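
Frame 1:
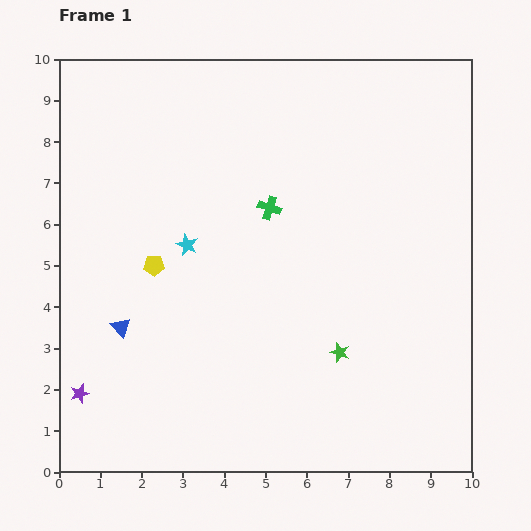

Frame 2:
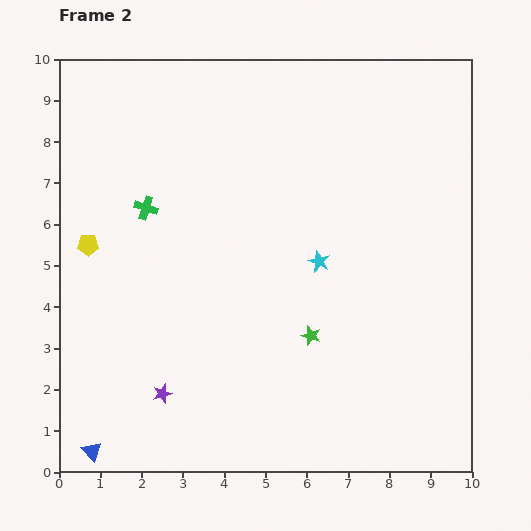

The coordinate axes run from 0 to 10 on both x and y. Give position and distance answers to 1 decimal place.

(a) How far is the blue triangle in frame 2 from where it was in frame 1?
3.1

The blue triangle moved from (1.5, 3.5) to (0.8, 0.5), a distance of √(0.7² + 3.0²) ≈ 3.1.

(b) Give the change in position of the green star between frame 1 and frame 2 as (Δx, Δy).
(-0.7, 0.4)

The green star was at (6.8, 2.9) in frame 1 and (6.1, 3.3) in frame 2.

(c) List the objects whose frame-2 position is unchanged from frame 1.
none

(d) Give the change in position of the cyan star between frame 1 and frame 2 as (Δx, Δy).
(3.2, -0.4)

The cyan star was at (3.1, 5.5) in frame 1 and (6.3, 5.1) in frame 2.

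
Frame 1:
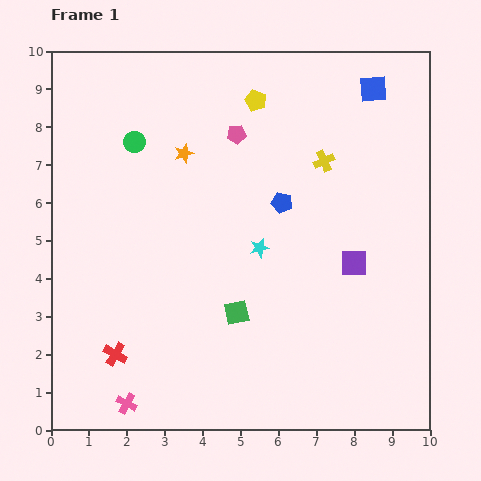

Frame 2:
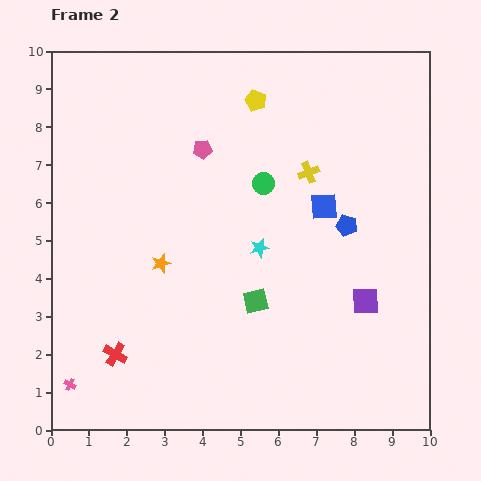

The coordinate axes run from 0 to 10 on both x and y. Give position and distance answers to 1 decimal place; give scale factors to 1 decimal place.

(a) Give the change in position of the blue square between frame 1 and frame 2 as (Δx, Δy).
(-1.3, -3.1)

The blue square was at (8.5, 9.0) in frame 1 and (7.2, 5.9) in frame 2.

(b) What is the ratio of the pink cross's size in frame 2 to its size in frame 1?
0.6×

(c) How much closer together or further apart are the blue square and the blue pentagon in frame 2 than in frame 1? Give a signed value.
-3.0

Distance in frame 1: 3.8. Distance in frame 2: 0.8.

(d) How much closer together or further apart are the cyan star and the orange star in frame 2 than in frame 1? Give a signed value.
-0.6

Distance in frame 1: 3.2. Distance in frame 2: 2.6.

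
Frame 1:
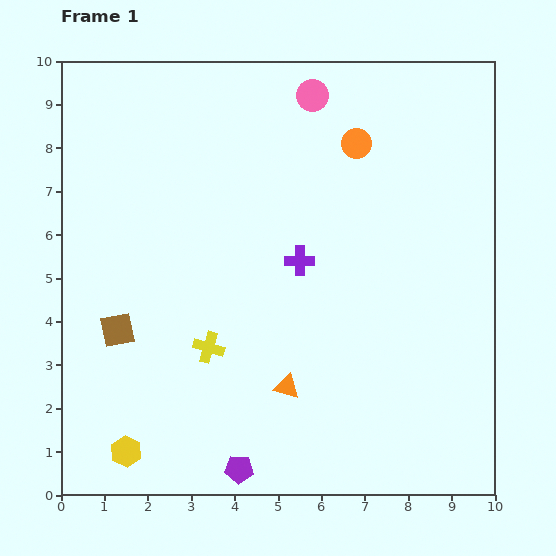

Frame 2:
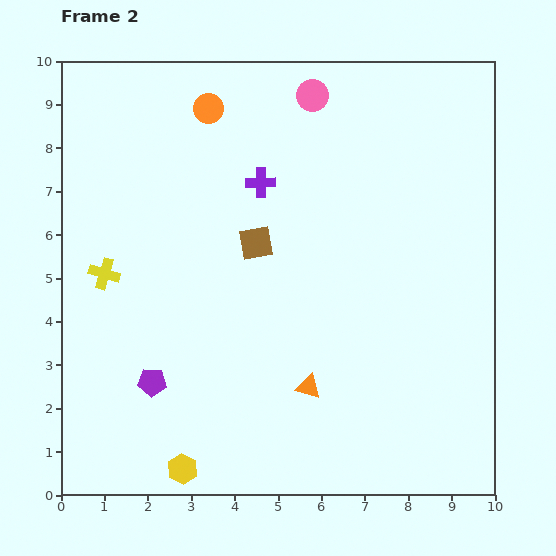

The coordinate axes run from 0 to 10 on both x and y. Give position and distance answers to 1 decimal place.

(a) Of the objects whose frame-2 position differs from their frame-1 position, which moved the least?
the orange triangle

(moved 0.5)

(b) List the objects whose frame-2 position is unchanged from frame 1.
the pink circle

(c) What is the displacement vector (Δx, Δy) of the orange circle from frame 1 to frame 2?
(-3.4, 0.8)

The orange circle was at (6.8, 8.1) in frame 1 and (3.4, 8.9) in frame 2.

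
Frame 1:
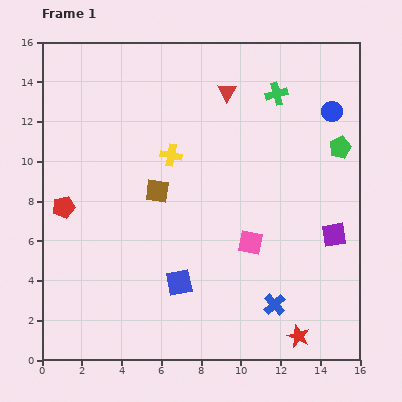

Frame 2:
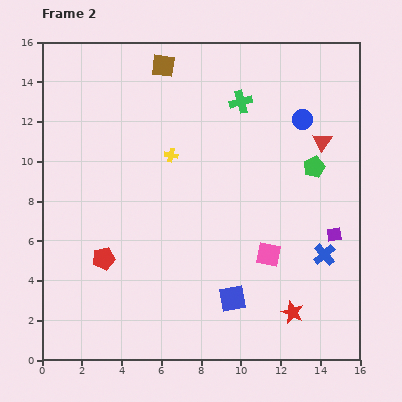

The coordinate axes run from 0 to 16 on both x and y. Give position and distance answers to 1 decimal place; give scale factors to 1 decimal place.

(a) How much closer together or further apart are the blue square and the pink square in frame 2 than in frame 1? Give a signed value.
-1.3

Distance in frame 1: 4.1. Distance in frame 2: 2.8.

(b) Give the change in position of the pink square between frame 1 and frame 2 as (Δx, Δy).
(0.9, -0.6)

The pink square was at (10.5, 5.9) in frame 1 and (11.4, 5.3) in frame 2.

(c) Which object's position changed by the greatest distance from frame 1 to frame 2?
the brown square

(moved 6.3; next 5.4)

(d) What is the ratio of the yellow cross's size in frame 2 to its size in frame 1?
0.6×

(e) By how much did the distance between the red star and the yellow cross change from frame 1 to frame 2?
-1.1

Distance in frame 1: 11.1. Distance in frame 2: 10.0.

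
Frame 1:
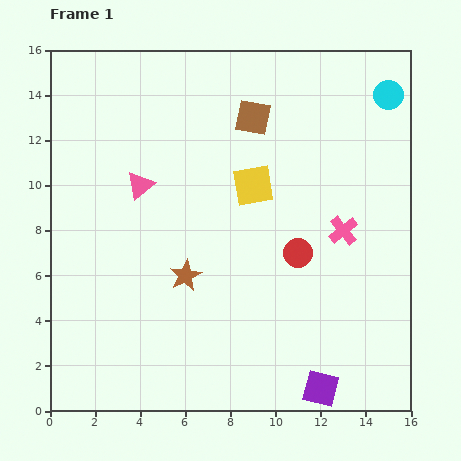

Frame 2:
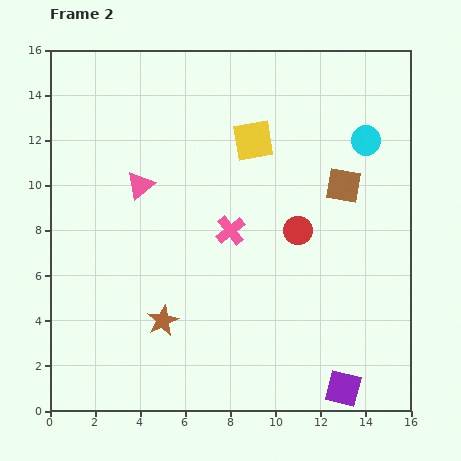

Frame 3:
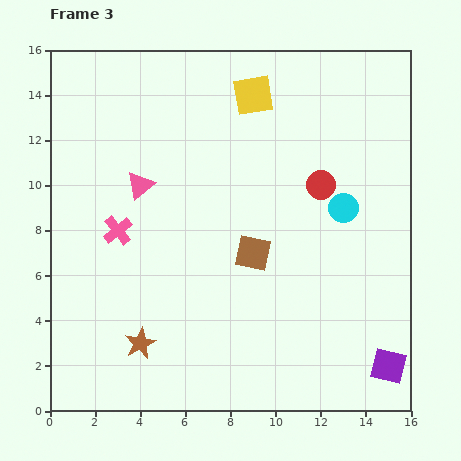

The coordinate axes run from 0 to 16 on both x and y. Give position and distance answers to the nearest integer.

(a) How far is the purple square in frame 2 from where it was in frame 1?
1

The purple square moved from (12, 1) to (13, 1), a distance of √(1² + 0²) ≈ 1.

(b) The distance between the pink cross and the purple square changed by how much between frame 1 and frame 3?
+6

Distance in frame 1: 7. Distance in frame 3: 13.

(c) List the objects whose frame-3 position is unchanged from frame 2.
the pink triangle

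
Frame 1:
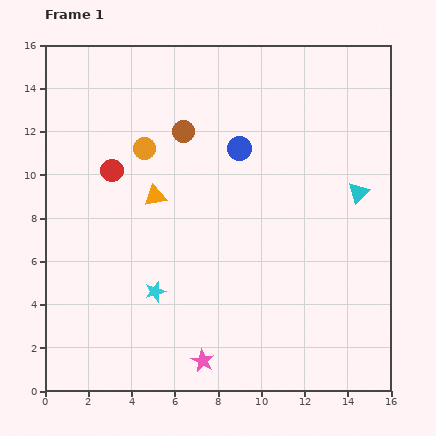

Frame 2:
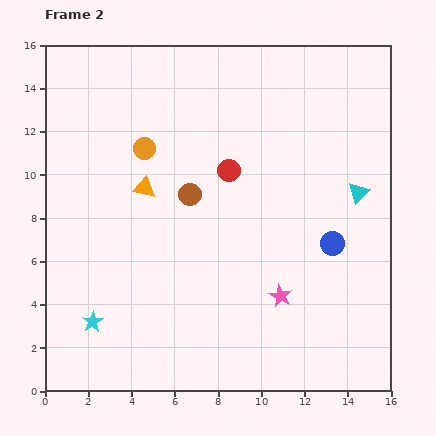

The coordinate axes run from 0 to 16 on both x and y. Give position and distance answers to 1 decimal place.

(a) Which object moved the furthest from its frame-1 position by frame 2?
the blue circle

(moved 6.2; next 5.4)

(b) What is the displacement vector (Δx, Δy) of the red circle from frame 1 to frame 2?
(5.4, 0.0)

The red circle was at (3.1, 10.2) in frame 1 and (8.5, 10.2) in frame 2.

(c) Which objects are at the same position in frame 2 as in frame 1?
the cyan triangle, the orange circle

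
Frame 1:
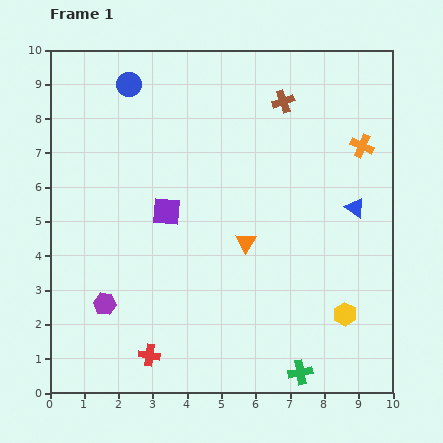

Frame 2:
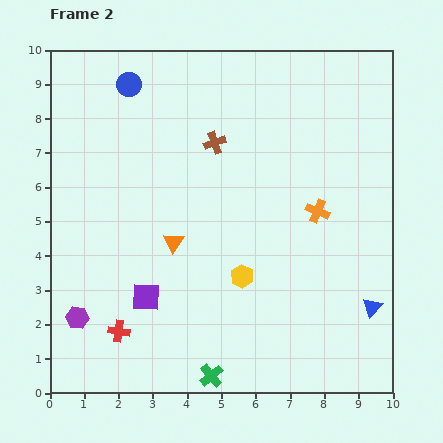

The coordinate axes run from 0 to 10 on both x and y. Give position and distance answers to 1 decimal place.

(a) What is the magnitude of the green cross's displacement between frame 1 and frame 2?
2.6

The green cross moved from (7.3, 0.6) to (4.7, 0.5), a distance of √(2.6² + 0.1²) ≈ 2.6.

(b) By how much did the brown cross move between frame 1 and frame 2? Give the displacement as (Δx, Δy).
(-2.0, -1.2)

The brown cross was at (6.8, 8.5) in frame 1 and (4.8, 7.3) in frame 2.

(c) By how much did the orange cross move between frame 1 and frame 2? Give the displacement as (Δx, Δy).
(-1.3, -1.9)

The orange cross was at (9.1, 7.2) in frame 1 and (7.8, 5.3) in frame 2.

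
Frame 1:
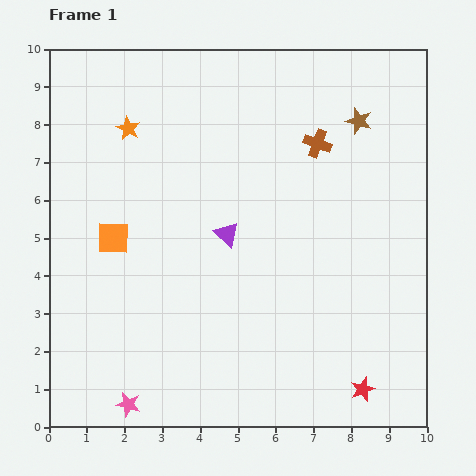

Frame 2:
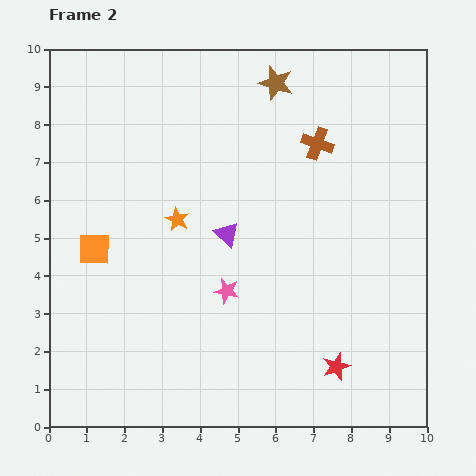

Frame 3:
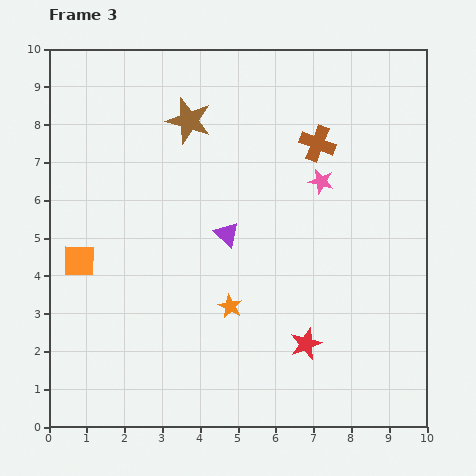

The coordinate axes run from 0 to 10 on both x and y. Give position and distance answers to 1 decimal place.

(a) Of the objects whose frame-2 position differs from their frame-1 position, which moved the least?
the orange square

(moved 0.6)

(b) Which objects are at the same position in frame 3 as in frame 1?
the brown cross, the purple triangle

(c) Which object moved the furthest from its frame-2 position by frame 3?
the pink star

(moved 3.8; next 2.7)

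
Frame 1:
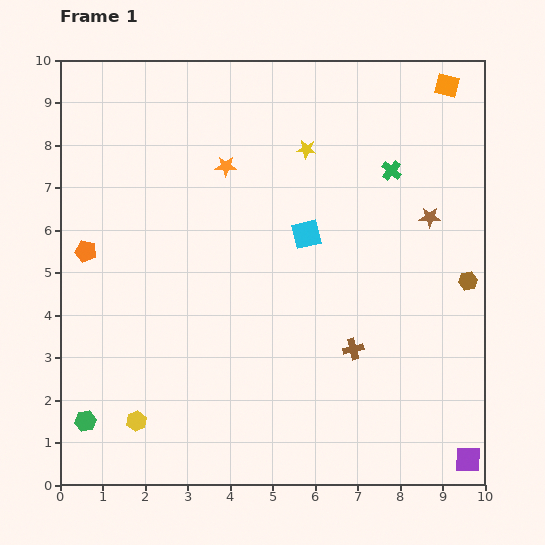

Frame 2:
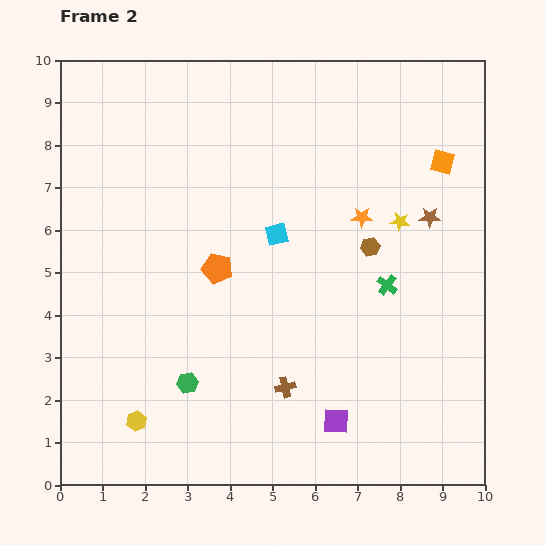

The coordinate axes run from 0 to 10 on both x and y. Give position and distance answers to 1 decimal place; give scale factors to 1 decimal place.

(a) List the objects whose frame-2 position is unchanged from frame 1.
the yellow hexagon, the brown star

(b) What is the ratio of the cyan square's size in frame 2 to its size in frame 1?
0.8×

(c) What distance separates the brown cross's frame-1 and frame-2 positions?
1.8

The brown cross moved from (6.9, 3.2) to (5.3, 2.3), a distance of √(1.6² + 0.9²) ≈ 1.8.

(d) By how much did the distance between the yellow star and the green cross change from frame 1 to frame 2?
-0.6

Distance in frame 1: 2.1. Distance in frame 2: 1.5.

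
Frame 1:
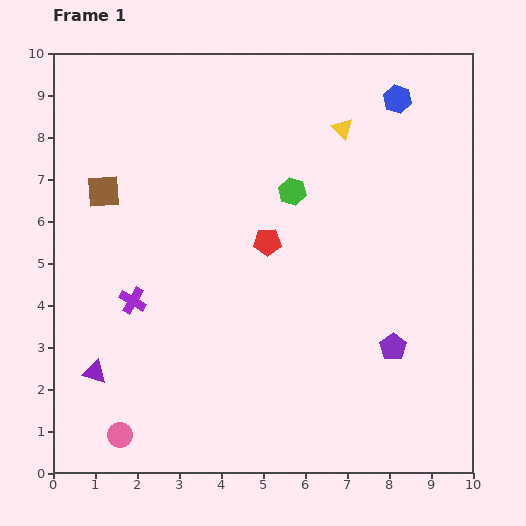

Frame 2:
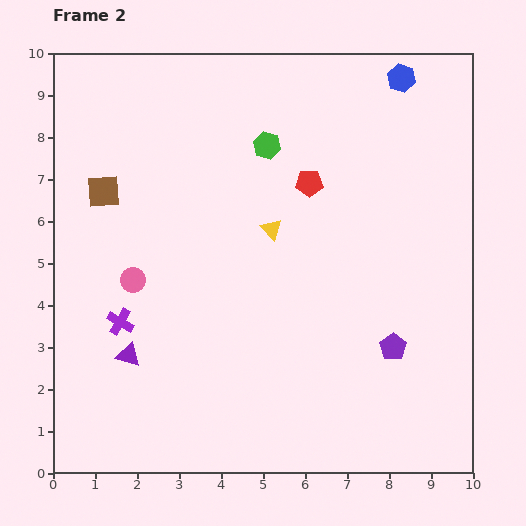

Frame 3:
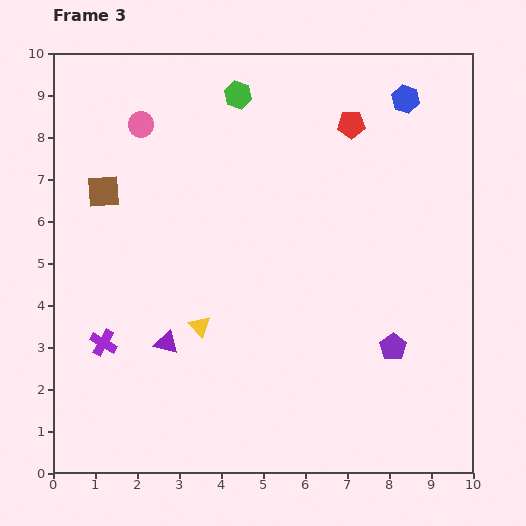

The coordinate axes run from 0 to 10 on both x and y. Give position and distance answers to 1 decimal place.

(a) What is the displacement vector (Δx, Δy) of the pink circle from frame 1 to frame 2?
(0.3, 3.7)

The pink circle was at (1.6, 0.9) in frame 1 and (1.9, 4.6) in frame 2.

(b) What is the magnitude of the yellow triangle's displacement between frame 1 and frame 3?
5.8

The yellow triangle moved from (6.9, 8.2) to (3.5, 3.5), a distance of √(3.4² + 4.7²) ≈ 5.8.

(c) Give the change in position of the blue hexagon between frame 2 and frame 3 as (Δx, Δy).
(0.1, -0.5)

The blue hexagon was at (8.3, 9.4) in frame 2 and (8.4, 8.9) in frame 3.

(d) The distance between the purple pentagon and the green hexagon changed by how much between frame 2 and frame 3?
+1.3

Distance in frame 2: 5.7. Distance in frame 3: 7.0.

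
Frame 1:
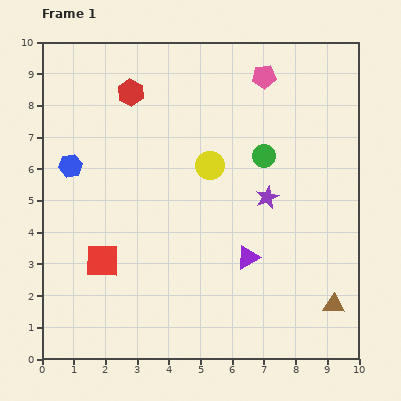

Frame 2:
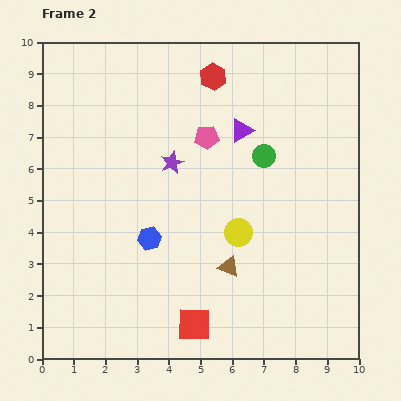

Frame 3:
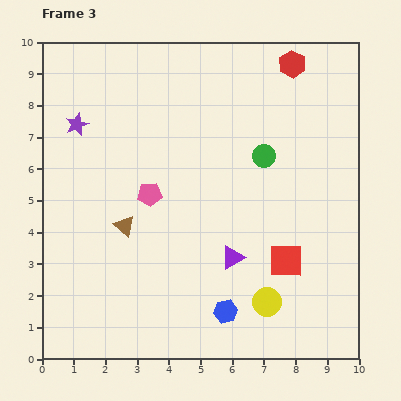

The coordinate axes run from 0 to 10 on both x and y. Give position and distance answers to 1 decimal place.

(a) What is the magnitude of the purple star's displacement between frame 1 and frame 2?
3.2

The purple star moved from (7.1, 5.1) to (4.1, 6.2), a distance of √(3.0² + 1.1²) ≈ 3.2.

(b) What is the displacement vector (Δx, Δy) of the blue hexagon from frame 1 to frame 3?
(4.9, -4.6)

The blue hexagon was at (0.9, 6.1) in frame 1 and (5.8, 1.5) in frame 3.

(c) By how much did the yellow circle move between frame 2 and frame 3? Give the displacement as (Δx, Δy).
(0.9, -2.2)

The yellow circle was at (6.2, 4.0) in frame 2 and (7.1, 1.8) in frame 3.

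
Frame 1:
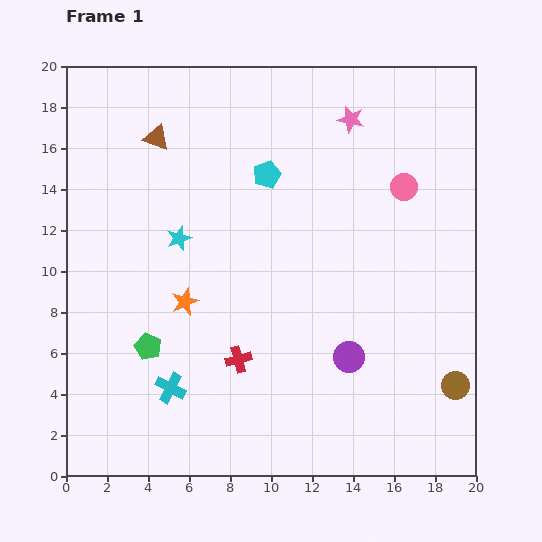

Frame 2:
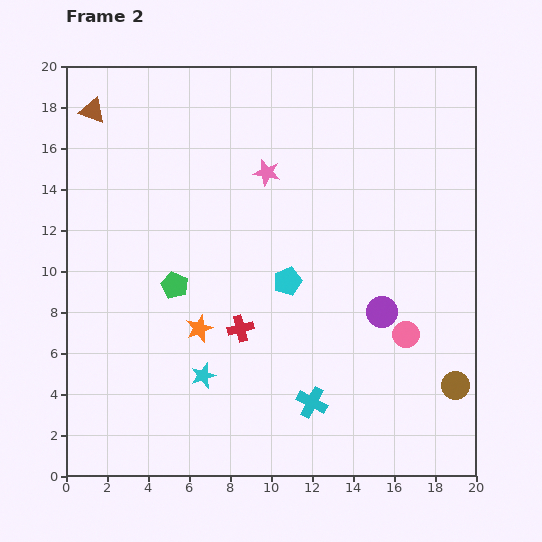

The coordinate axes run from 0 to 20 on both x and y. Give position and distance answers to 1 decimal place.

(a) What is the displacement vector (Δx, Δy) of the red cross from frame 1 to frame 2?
(0.1, 1.5)

The red cross was at (8.4, 5.7) in frame 1 and (8.5, 7.2) in frame 2.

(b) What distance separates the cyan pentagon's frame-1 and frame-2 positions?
5.3

The cyan pentagon moved from (9.8, 14.7) to (10.8, 9.5), a distance of √(1.0² + 5.2²) ≈ 5.3.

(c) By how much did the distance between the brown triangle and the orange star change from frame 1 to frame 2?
+3.7

Distance in frame 1: 8.1. Distance in frame 2: 11.8.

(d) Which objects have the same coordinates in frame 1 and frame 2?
the brown circle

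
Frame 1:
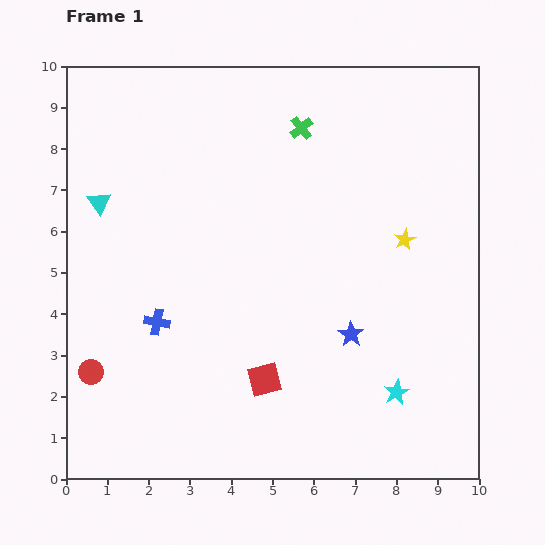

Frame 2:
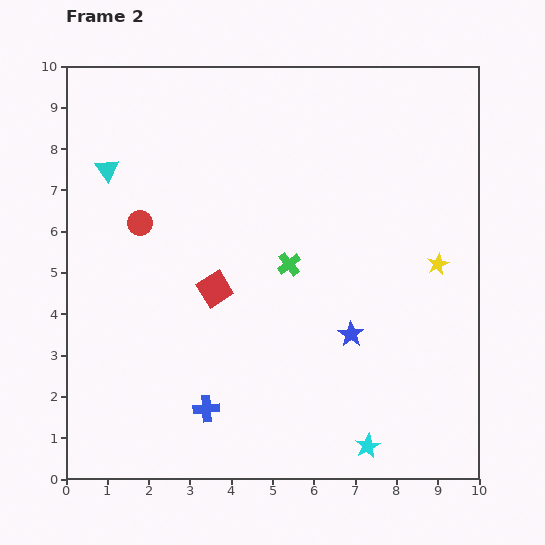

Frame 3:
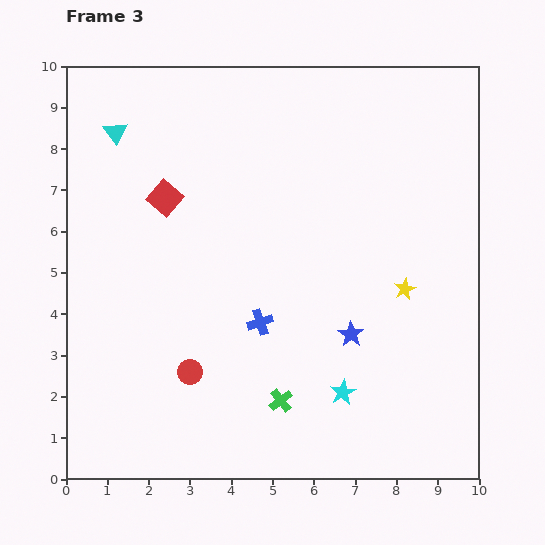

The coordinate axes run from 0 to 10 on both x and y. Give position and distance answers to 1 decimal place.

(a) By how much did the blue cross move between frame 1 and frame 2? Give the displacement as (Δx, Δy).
(1.2, -2.1)

The blue cross was at (2.2, 3.8) in frame 1 and (3.4, 1.7) in frame 2.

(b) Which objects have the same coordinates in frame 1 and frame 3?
the blue star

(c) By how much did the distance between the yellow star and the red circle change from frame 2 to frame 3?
-1.7

Distance in frame 2: 7.3. Distance in frame 3: 5.6.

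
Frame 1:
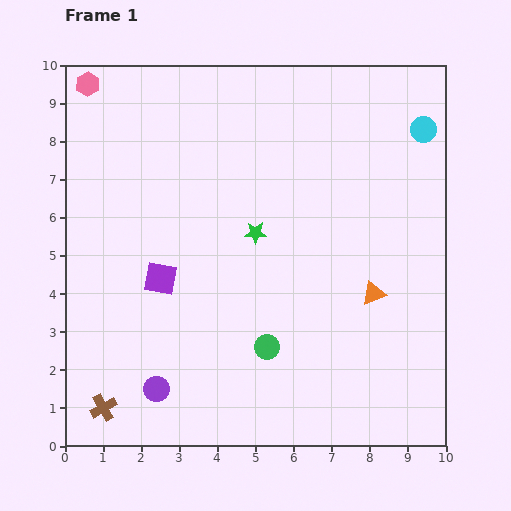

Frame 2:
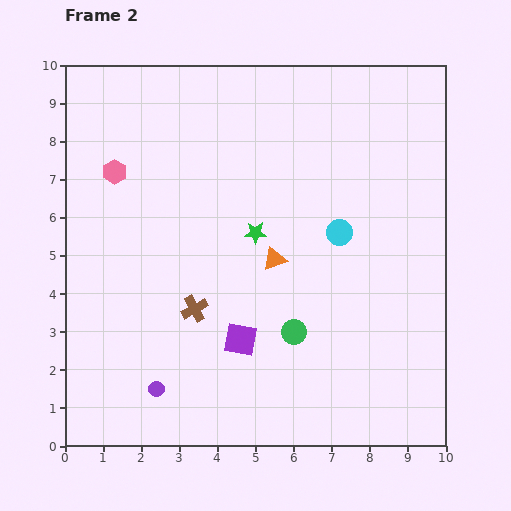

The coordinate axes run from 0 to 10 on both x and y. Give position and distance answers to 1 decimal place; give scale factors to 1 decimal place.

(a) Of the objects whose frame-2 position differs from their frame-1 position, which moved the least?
the green circle

(moved 0.8)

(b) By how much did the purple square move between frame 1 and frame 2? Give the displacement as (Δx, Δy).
(2.1, -1.6)

The purple square was at (2.5, 4.4) in frame 1 and (4.6, 2.8) in frame 2.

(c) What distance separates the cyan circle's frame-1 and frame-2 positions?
3.5

The cyan circle moved from (9.4, 8.3) to (7.2, 5.6), a distance of √(2.2² + 2.7²) ≈ 3.5.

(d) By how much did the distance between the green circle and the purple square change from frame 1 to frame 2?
-1.9

Distance in frame 1: 3.3. Distance in frame 2: 1.4.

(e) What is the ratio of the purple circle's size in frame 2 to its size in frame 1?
0.6×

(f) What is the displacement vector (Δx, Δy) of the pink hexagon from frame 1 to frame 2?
(0.7, -2.3)

The pink hexagon was at (0.6, 9.5) in frame 1 and (1.3, 7.2) in frame 2.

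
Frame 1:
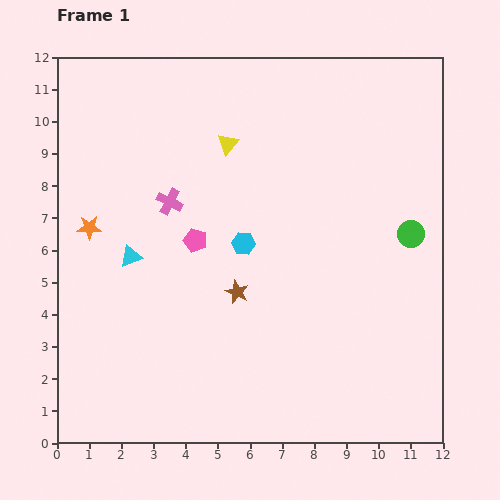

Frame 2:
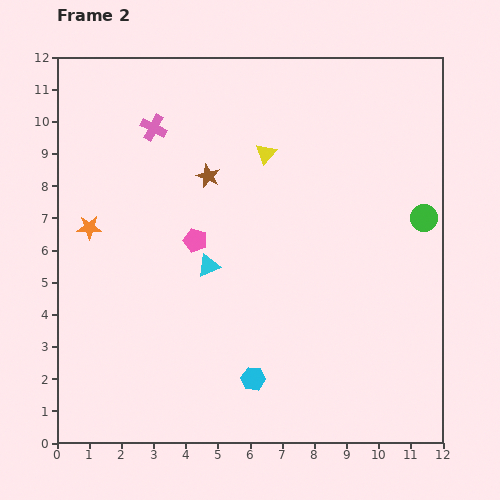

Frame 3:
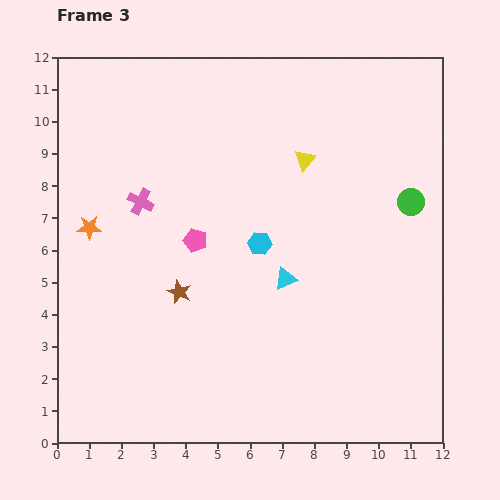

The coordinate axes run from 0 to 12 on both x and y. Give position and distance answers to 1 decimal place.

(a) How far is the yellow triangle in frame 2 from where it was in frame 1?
1.2

The yellow triangle moved from (5.3, 9.3) to (6.5, 9.0), a distance of √(1.2² + 0.3²) ≈ 1.2.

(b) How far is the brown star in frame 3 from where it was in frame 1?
1.8

The brown star moved from (5.6, 4.7) to (3.8, 4.7), a distance of √(1.8² + 0.0²) ≈ 1.8.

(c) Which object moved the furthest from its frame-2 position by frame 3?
the cyan hexagon

(moved 4.2; next 3.7)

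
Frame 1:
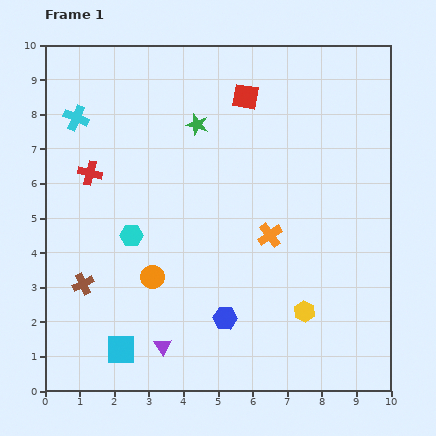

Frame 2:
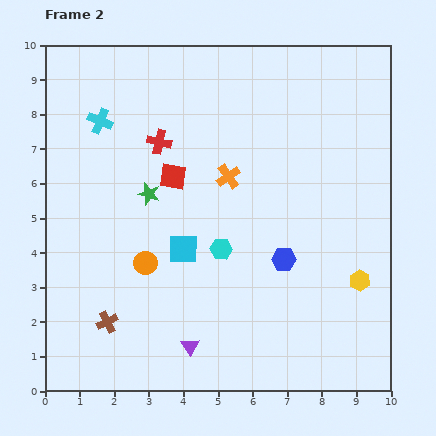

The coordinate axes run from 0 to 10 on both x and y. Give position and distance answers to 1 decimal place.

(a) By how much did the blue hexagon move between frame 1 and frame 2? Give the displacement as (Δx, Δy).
(1.7, 1.7)

The blue hexagon was at (5.2, 2.1) in frame 1 and (6.9, 3.8) in frame 2.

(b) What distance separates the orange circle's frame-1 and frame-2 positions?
0.4

The orange circle moved from (3.1, 3.3) to (2.9, 3.7), a distance of √(0.2² + 0.4²) ≈ 0.4.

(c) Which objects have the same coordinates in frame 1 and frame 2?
none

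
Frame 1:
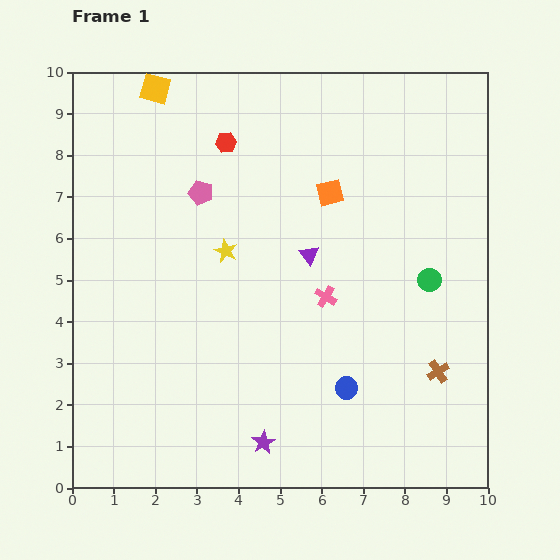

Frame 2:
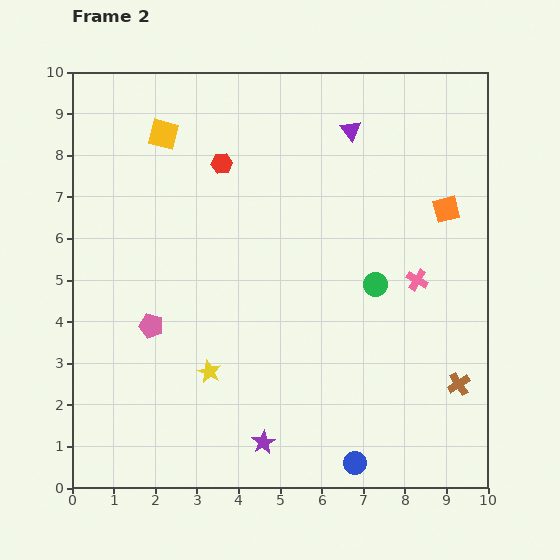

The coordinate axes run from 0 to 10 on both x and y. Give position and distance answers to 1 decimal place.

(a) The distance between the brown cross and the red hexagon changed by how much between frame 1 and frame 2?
+0.3

Distance in frame 1: 7.5. Distance in frame 2: 7.8.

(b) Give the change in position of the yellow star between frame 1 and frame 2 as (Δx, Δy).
(-0.4, -2.9)

The yellow star was at (3.7, 5.7) in frame 1 and (3.3, 2.8) in frame 2.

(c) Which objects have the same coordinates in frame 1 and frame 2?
the purple star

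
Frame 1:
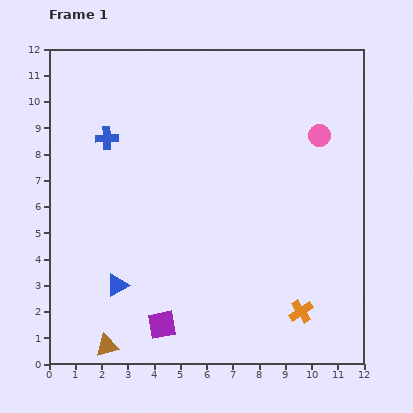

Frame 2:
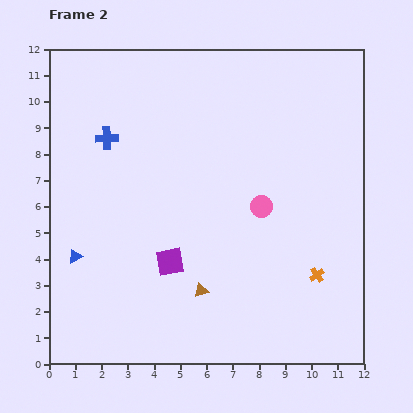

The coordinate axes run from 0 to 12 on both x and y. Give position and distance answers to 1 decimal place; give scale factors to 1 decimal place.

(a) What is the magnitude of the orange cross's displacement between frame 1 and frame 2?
1.5

The orange cross moved from (9.6, 2.0) to (10.2, 3.4), a distance of √(0.6² + 1.4²) ≈ 1.5.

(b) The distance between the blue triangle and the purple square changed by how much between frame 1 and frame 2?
+1.3

Distance in frame 1: 2.3. Distance in frame 2: 3.6.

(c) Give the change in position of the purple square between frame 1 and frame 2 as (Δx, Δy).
(0.3, 2.4)

The purple square was at (4.3, 1.5) in frame 1 and (4.6, 3.9) in frame 2.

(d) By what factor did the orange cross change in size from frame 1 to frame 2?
0.6×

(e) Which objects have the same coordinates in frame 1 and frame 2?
the blue cross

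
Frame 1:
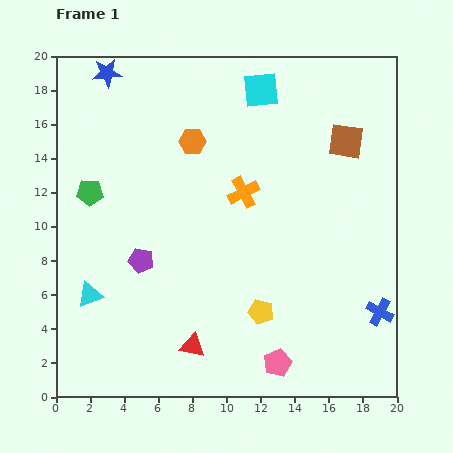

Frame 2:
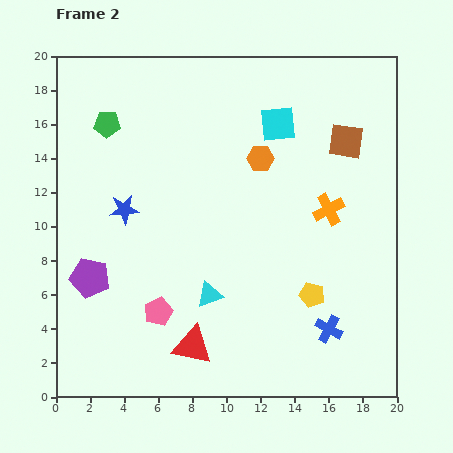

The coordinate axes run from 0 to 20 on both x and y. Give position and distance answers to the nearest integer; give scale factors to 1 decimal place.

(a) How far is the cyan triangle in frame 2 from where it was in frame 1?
7

The cyan triangle moved from (2, 6) to (9, 6), a distance of √(7² + 0²) ≈ 7.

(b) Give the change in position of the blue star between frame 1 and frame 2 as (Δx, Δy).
(1, -8)

The blue star was at (3, 19) in frame 1 and (4, 11) in frame 2.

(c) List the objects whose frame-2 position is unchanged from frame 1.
the red triangle, the brown square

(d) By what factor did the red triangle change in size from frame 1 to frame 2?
1.6×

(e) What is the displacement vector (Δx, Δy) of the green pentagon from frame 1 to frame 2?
(1, 4)

The green pentagon was at (2, 12) in frame 1 and (3, 16) in frame 2.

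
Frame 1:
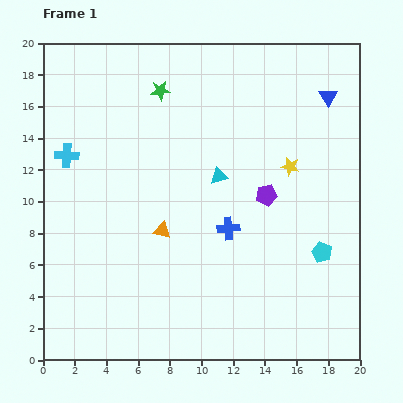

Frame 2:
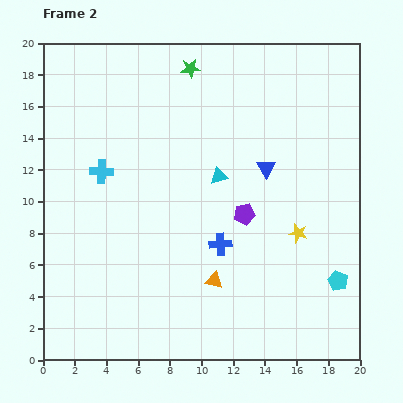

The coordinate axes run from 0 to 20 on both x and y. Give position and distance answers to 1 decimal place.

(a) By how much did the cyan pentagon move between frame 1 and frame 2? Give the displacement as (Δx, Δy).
(1.0, -1.8)

The cyan pentagon was at (17.6, 6.8) in frame 1 and (18.6, 5.0) in frame 2.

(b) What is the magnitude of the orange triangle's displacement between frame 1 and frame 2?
4.6

The orange triangle moved from (7.5, 8.2) to (10.8, 5.0), a distance of √(3.3² + 3.2²) ≈ 4.6.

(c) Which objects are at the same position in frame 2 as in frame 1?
the cyan triangle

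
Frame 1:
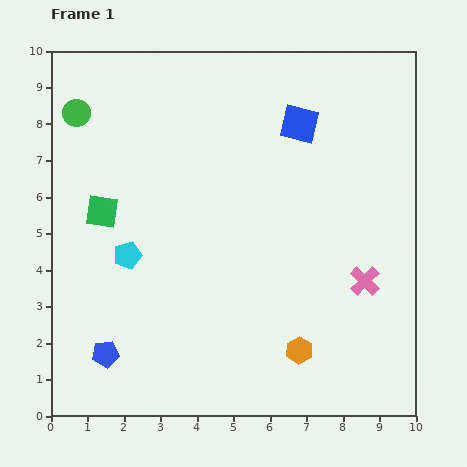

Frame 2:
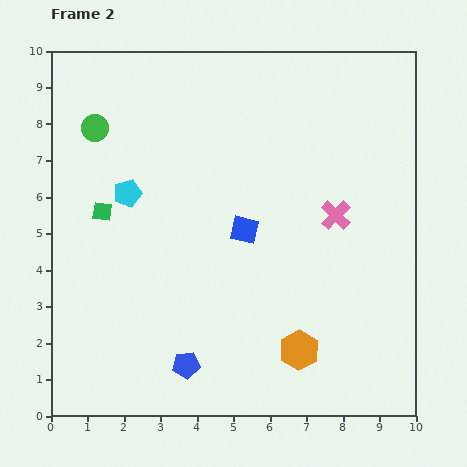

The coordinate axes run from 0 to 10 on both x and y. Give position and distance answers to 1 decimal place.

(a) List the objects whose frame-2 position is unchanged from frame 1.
the green square, the orange hexagon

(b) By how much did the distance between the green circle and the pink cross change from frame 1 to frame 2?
-2.1

Distance in frame 1: 9.1. Distance in frame 2: 7.0.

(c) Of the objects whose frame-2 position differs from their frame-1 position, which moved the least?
the green circle

(moved 0.6)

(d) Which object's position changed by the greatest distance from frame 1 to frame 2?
the blue square

(moved 3.3; next 2.2)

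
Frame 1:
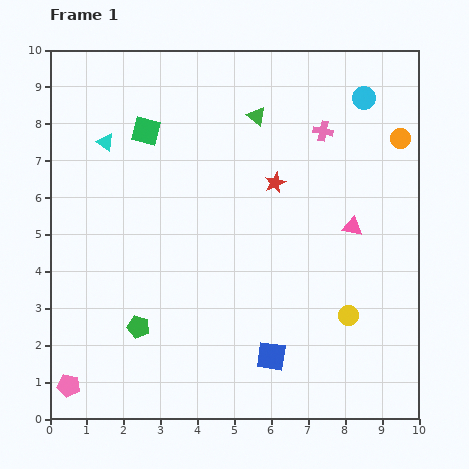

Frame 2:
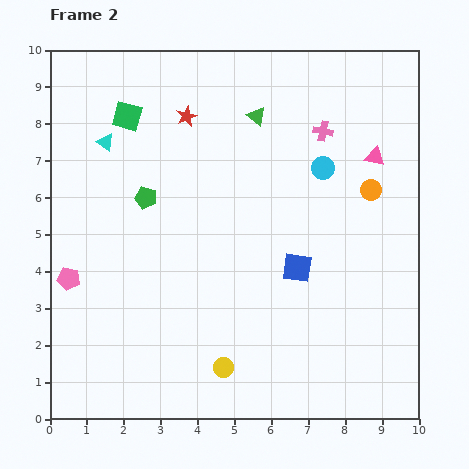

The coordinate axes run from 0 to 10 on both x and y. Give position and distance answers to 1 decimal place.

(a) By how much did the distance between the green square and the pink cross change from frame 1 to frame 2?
+0.5

Distance in frame 1: 4.8. Distance in frame 2: 5.3.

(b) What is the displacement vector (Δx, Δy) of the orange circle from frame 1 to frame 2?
(-0.8, -1.4)

The orange circle was at (9.5, 7.6) in frame 1 and (8.7, 6.2) in frame 2.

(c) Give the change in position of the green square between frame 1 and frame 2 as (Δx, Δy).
(-0.5, 0.4)

The green square was at (2.6, 7.8) in frame 1 and (2.1, 8.2) in frame 2.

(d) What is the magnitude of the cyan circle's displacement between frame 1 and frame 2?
2.2

The cyan circle moved from (8.5, 8.7) to (7.4, 6.8), a distance of √(1.1² + 1.9²) ≈ 2.2.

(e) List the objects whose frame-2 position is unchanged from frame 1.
the pink cross, the cyan triangle, the green triangle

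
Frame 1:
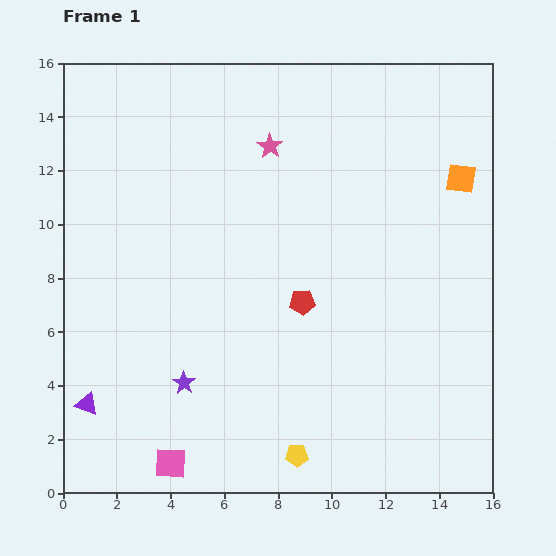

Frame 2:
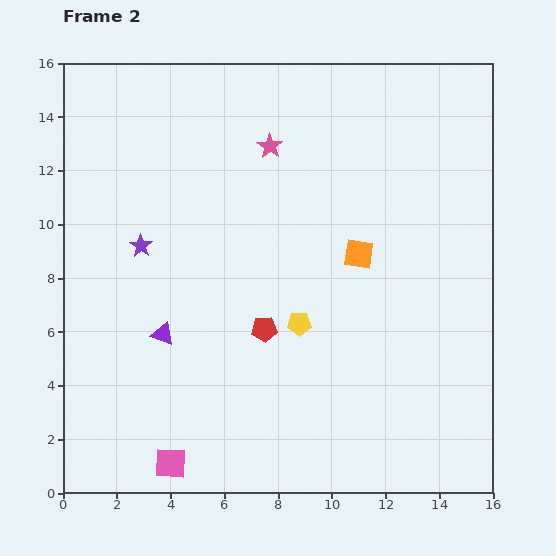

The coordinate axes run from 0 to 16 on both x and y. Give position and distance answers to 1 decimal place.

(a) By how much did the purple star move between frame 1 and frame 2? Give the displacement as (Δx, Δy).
(-1.6, 5.1)

The purple star was at (4.5, 4.1) in frame 1 and (2.9, 9.2) in frame 2.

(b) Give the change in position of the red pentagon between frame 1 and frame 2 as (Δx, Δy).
(-1.4, -1.0)

The red pentagon was at (8.9, 7.1) in frame 1 and (7.5, 6.1) in frame 2.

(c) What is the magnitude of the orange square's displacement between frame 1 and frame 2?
4.7

The orange square moved from (14.8, 11.7) to (11.0, 8.9), a distance of √(3.8² + 2.8²) ≈ 4.7.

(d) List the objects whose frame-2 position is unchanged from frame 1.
the pink square, the pink star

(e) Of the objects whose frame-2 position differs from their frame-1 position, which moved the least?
the red pentagon

(moved 1.7)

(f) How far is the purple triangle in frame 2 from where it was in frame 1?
3.8

The purple triangle moved from (0.9, 3.3) to (3.7, 5.9), a distance of √(2.8² + 2.6²) ≈ 3.8.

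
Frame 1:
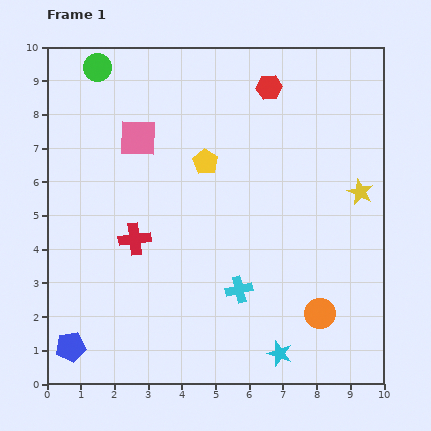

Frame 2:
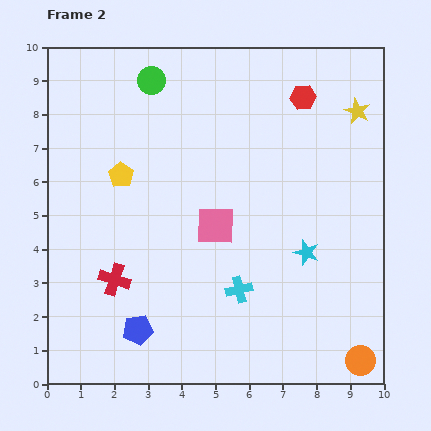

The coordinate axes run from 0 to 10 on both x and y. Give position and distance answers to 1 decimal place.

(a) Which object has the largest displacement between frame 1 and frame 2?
the pink square

(moved 3.5; next 3.1)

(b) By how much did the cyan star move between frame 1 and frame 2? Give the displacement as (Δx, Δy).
(0.8, 3.0)

The cyan star was at (6.9, 0.9) in frame 1 and (7.7, 3.9) in frame 2.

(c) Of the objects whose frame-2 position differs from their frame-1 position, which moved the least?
the red hexagon

(moved 1.0)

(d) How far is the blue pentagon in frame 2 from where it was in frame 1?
2.1

The blue pentagon moved from (0.7, 1.1) to (2.7, 1.6), a distance of √(2.0² + 0.5²) ≈ 2.1.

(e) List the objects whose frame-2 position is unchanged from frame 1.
the cyan cross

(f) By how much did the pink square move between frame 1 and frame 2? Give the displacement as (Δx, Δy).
(2.3, -2.6)

The pink square was at (2.7, 7.3) in frame 1 and (5.0, 4.7) in frame 2.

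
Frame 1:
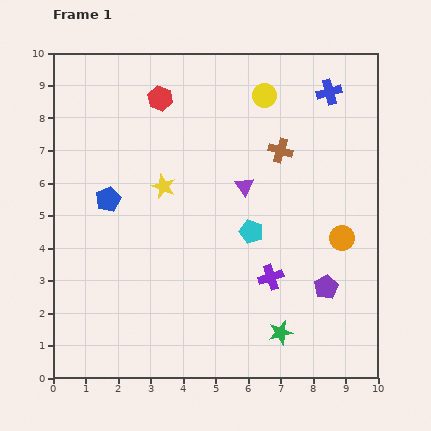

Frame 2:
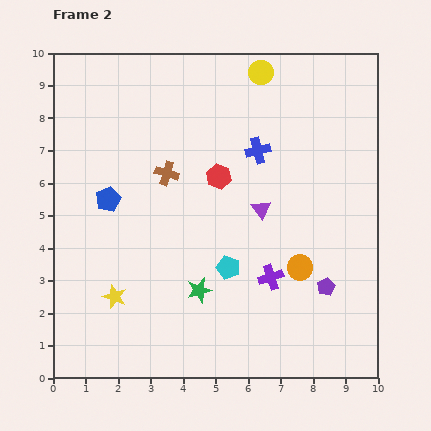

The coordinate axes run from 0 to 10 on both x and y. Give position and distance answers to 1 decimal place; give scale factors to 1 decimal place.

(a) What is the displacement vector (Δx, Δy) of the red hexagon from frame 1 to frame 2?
(1.8, -2.4)

The red hexagon was at (3.3, 8.6) in frame 1 and (5.1, 6.2) in frame 2.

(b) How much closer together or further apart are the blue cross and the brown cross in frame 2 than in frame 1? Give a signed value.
+0.6

Distance in frame 1: 2.3. Distance in frame 2: 2.9.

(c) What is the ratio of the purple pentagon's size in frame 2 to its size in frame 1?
0.8×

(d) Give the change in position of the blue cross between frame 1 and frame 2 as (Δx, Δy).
(-2.2, -1.8)

The blue cross was at (8.5, 8.8) in frame 1 and (6.3, 7.0) in frame 2.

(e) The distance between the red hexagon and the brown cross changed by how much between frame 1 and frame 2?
-2.4

Distance in frame 1: 4.0. Distance in frame 2: 1.6.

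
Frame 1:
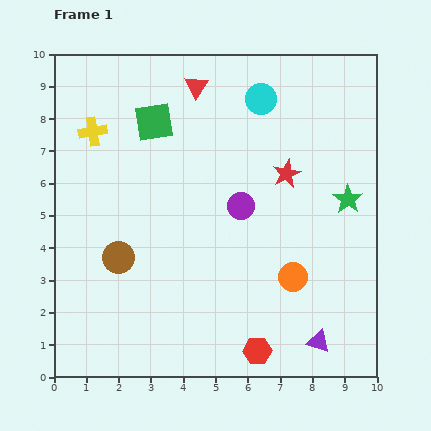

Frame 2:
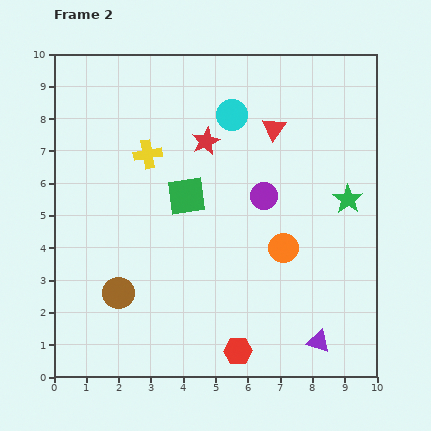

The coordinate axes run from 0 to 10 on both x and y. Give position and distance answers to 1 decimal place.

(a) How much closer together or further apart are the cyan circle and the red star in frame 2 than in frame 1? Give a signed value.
-1.3

Distance in frame 1: 2.4. Distance in frame 2: 1.1.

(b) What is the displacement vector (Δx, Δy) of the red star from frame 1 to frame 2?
(-2.5, 1.0)

The red star was at (7.2, 6.3) in frame 1 and (4.7, 7.3) in frame 2.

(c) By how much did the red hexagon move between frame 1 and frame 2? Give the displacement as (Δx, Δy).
(-0.6, 0.0)

The red hexagon was at (6.3, 0.8) in frame 1 and (5.7, 0.8) in frame 2.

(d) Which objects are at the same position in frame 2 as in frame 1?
the purple triangle, the green star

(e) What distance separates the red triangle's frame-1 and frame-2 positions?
2.7

The red triangle moved from (4.4, 9.0) to (6.8, 7.7), a distance of √(2.4² + 1.3²) ≈ 2.7.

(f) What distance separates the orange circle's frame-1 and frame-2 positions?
0.9

The orange circle moved from (7.4, 3.1) to (7.1, 4.0), a distance of √(0.3² + 0.9²) ≈ 0.9.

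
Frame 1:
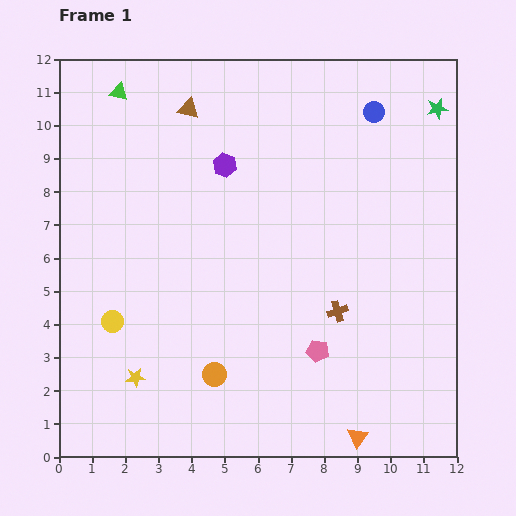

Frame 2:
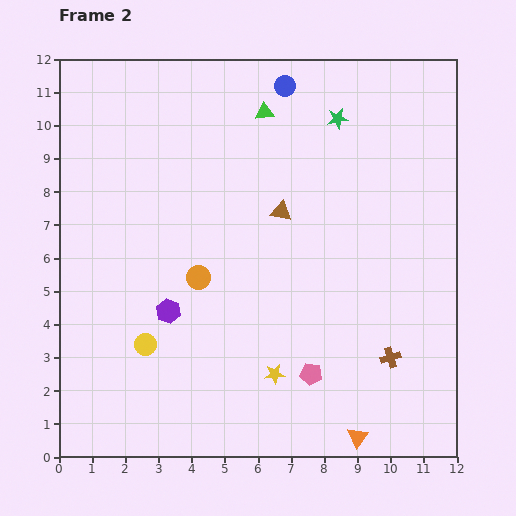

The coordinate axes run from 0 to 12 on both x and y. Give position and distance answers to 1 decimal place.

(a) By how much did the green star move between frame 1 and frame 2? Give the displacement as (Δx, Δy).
(-3.0, -0.3)

The green star was at (11.4, 10.5) in frame 1 and (8.4, 10.2) in frame 2.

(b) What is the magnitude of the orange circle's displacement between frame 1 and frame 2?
2.9

The orange circle moved from (4.7, 2.5) to (4.2, 5.4), a distance of √(0.5² + 2.9²) ≈ 2.9.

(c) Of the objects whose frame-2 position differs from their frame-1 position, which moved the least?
the pink pentagon

(moved 0.7)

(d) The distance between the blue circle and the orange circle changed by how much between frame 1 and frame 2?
-2.8

Distance in frame 1: 9.2. Distance in frame 2: 6.4.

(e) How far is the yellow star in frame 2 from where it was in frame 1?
4.2

The yellow star moved from (2.3, 2.4) to (6.5, 2.5), a distance of √(4.2² + 0.1²) ≈ 4.2.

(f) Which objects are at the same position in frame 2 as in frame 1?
the orange triangle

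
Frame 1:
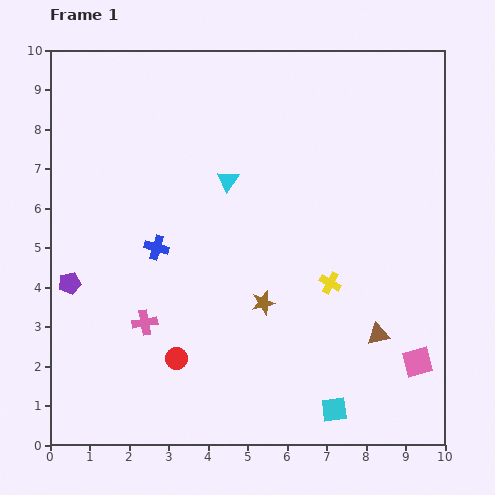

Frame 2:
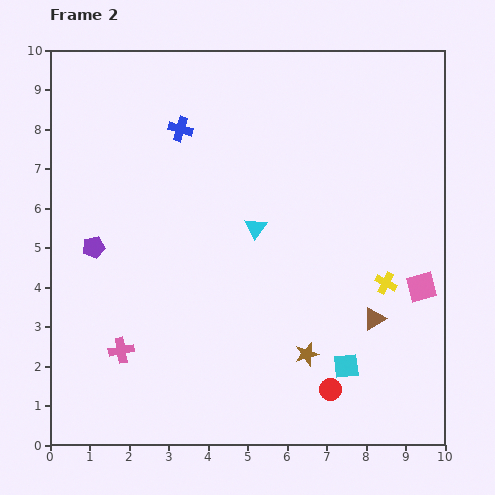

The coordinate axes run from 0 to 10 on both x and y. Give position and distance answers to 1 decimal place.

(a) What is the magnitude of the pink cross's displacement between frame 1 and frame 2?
0.9

The pink cross moved from (2.4, 3.1) to (1.8, 2.4), a distance of √(0.6² + 0.7²) ≈ 0.9.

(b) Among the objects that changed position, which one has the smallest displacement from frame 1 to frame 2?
the brown triangle

(moved 0.4)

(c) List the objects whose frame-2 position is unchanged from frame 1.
none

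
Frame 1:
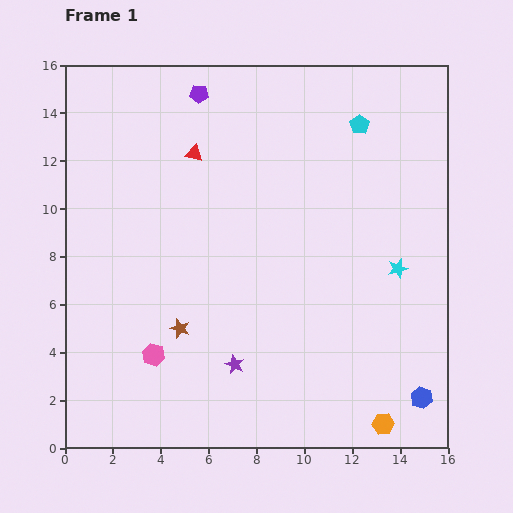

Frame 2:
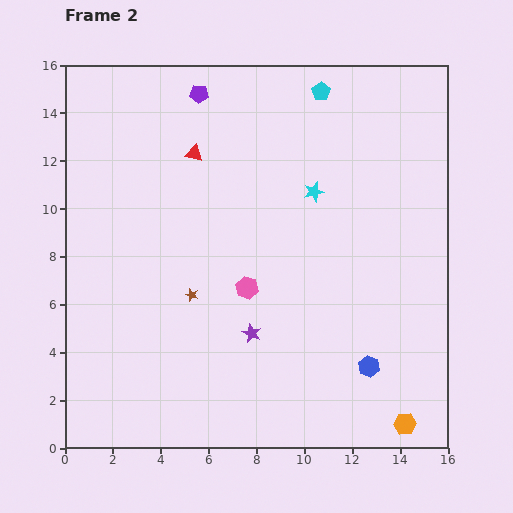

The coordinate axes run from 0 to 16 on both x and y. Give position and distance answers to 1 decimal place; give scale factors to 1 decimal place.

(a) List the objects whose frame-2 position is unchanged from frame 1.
the red triangle, the purple pentagon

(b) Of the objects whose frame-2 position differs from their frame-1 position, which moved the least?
the orange hexagon

(moved 0.9)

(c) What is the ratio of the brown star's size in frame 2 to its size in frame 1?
0.7×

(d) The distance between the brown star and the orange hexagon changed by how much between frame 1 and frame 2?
+1.0

Distance in frame 1: 9.4. Distance in frame 2: 10.4.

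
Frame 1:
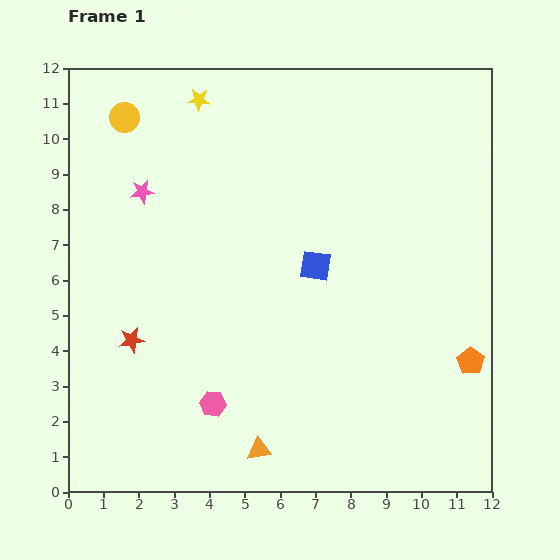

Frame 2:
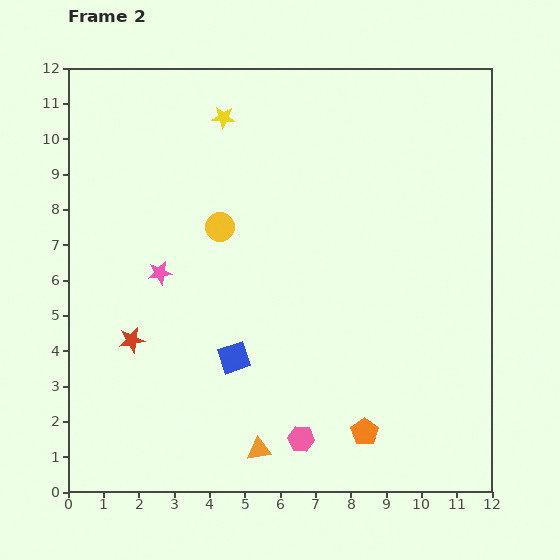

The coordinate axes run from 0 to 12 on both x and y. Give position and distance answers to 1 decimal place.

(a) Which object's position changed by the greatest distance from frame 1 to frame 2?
the yellow circle

(moved 4.1; next 3.6)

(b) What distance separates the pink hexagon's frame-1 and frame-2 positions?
2.7

The pink hexagon moved from (4.1, 2.5) to (6.6, 1.5), a distance of √(2.5² + 1.0²) ≈ 2.7.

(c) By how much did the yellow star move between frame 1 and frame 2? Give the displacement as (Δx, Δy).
(0.7, -0.5)

The yellow star was at (3.7, 11.1) in frame 1 and (4.4, 10.6) in frame 2.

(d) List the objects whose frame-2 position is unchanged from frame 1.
the red star, the orange triangle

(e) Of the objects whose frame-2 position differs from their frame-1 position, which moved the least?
the yellow star

(moved 0.9)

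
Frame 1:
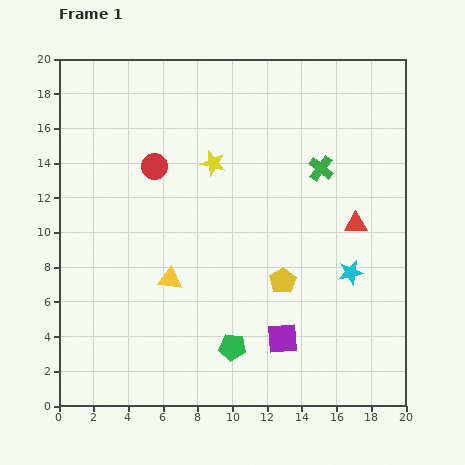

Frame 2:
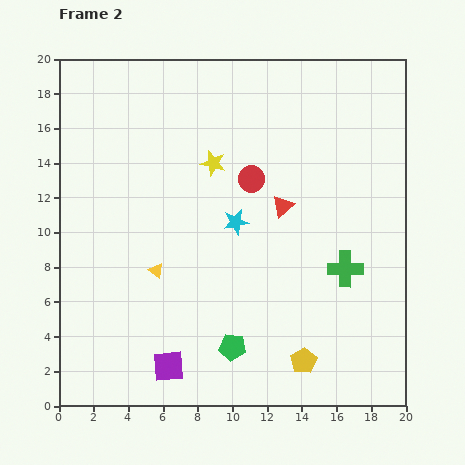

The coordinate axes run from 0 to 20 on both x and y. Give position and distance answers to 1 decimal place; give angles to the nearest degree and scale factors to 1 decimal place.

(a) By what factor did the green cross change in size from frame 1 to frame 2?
1.4×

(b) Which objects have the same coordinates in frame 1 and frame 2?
the yellow star, the green pentagon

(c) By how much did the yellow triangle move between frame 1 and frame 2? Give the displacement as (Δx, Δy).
(-0.8, 0.5)

The yellow triangle was at (6.4, 7.3) in frame 1 and (5.6, 7.8) in frame 2.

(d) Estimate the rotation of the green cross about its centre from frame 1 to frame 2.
37° counter-clockwise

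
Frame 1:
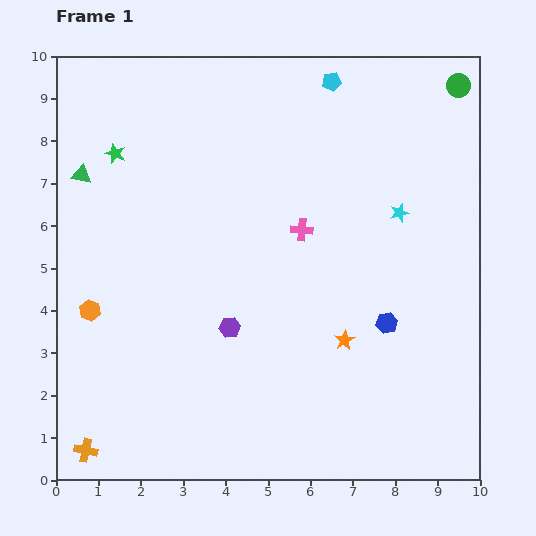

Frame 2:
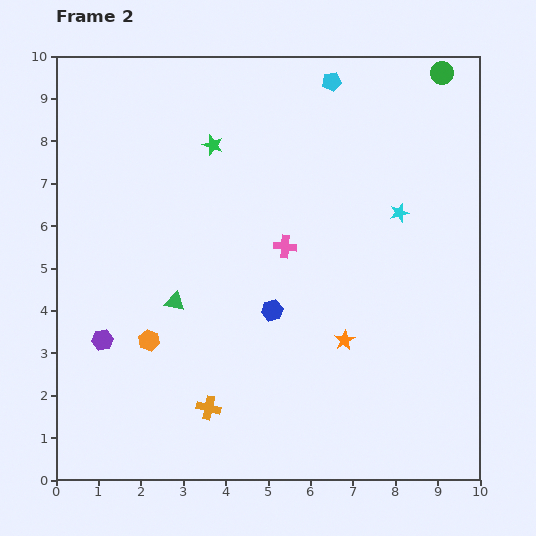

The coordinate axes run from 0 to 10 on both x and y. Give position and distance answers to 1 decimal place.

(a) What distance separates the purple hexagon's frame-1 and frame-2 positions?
3.0

The purple hexagon moved from (4.1, 3.6) to (1.1, 3.3), a distance of √(3.0² + 0.3²) ≈ 3.0.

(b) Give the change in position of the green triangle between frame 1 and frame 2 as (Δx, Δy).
(2.2, -3.0)

The green triangle was at (0.6, 7.2) in frame 1 and (2.8, 4.2) in frame 2.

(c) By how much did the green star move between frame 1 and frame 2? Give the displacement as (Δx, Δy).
(2.3, 0.2)

The green star was at (1.4, 7.7) in frame 1 and (3.7, 7.9) in frame 2.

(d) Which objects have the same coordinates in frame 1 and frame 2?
the cyan star, the cyan pentagon, the orange star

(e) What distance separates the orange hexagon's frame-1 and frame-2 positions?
1.6

The orange hexagon moved from (0.8, 4.0) to (2.2, 3.3), a distance of √(1.4² + 0.7²) ≈ 1.6.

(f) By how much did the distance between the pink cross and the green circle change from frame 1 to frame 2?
+0.5

Distance in frame 1: 5.0. Distance in frame 2: 5.5.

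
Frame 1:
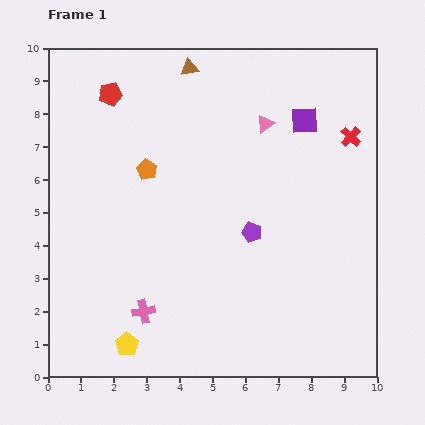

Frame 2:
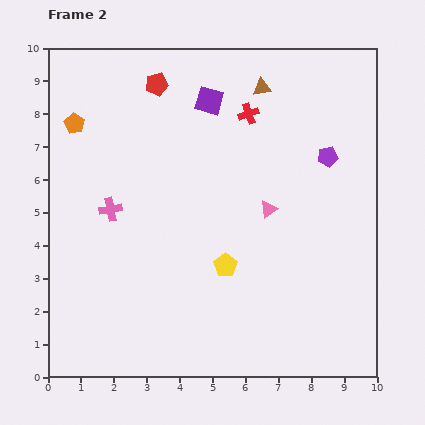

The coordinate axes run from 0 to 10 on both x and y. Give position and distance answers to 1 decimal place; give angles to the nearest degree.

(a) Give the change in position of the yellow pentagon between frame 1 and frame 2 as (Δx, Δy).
(3.0, 2.4)

The yellow pentagon was at (2.4, 1.0) in frame 1 and (5.4, 3.4) in frame 2.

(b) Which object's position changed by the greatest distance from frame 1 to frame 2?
the yellow pentagon

(moved 3.8; next 3.3)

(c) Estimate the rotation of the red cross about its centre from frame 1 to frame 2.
27° clockwise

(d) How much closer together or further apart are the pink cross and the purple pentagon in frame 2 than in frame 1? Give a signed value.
+2.7

Distance in frame 1: 4.1. Distance in frame 2: 6.8.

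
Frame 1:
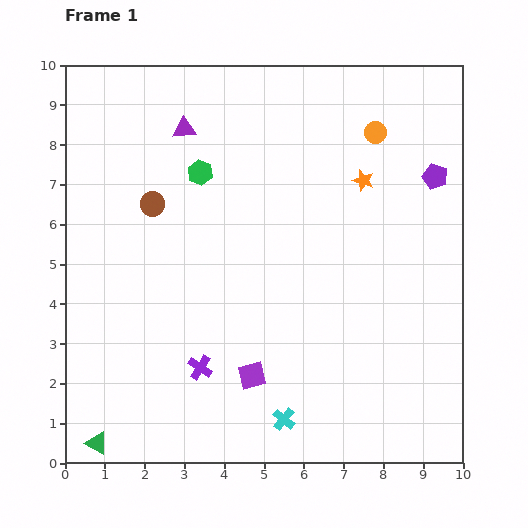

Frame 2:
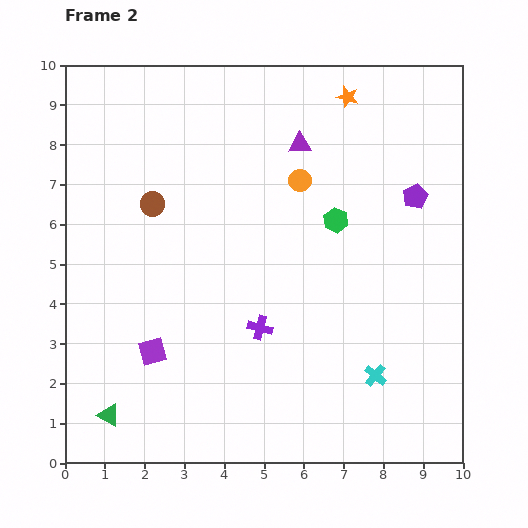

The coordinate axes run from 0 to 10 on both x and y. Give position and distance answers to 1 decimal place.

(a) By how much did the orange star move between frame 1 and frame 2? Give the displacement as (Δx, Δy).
(-0.4, 2.1)

The orange star was at (7.5, 7.1) in frame 1 and (7.1, 9.2) in frame 2.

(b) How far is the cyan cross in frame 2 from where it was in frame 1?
2.5

The cyan cross moved from (5.5, 1.1) to (7.8, 2.2), a distance of √(2.3² + 1.1²) ≈ 2.5.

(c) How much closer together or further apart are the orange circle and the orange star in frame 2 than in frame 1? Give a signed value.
+1.2

Distance in frame 1: 1.2. Distance in frame 2: 2.4.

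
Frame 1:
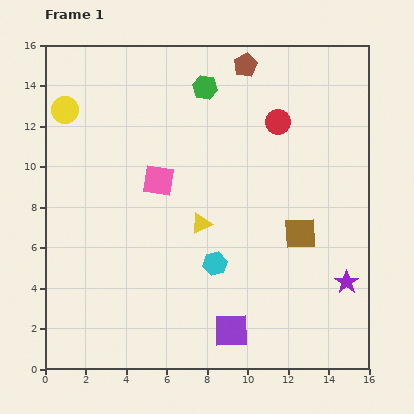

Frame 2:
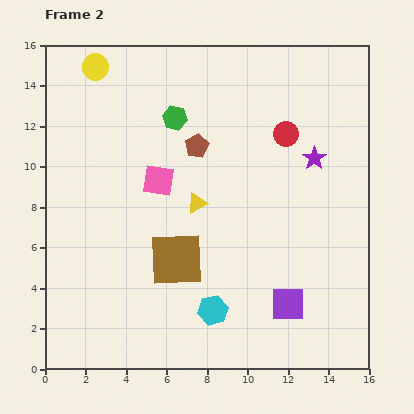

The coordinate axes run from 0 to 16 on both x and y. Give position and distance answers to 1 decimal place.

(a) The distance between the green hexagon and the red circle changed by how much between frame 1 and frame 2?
+1.6

Distance in frame 1: 4.0. Distance in frame 2: 5.6.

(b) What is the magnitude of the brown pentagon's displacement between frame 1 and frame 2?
4.7

The brown pentagon moved from (9.9, 15.0) to (7.5, 11.0), a distance of √(2.4² + 4.0²) ≈ 4.7.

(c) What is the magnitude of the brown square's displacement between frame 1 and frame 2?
6.2

The brown square moved from (12.6, 6.7) to (6.5, 5.4), a distance of √(6.1² + 1.3²) ≈ 6.2.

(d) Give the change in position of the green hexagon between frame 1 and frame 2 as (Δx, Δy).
(-1.5, -1.5)

The green hexagon was at (7.9, 13.9) in frame 1 and (6.4, 12.4) in frame 2.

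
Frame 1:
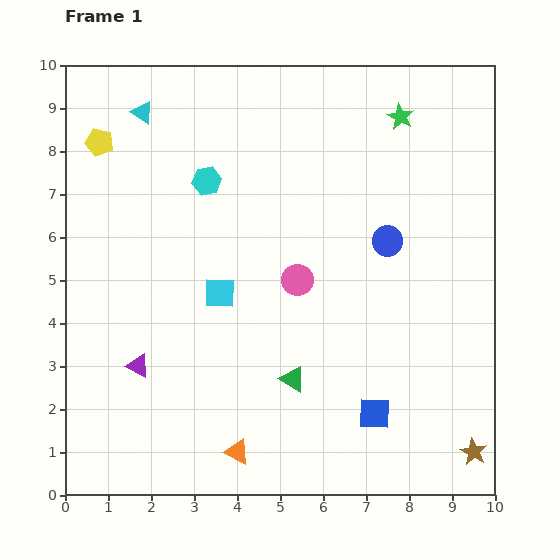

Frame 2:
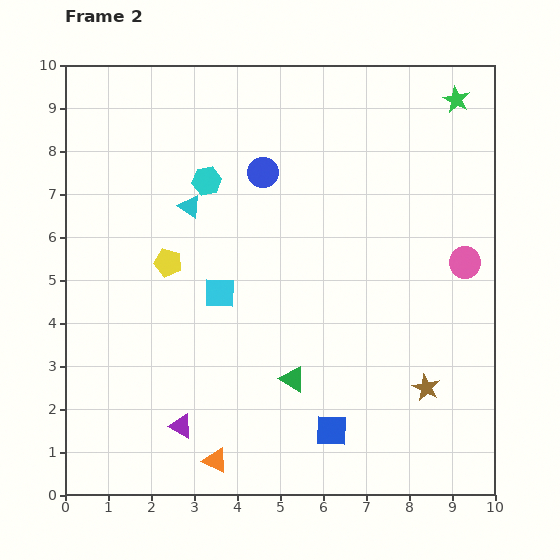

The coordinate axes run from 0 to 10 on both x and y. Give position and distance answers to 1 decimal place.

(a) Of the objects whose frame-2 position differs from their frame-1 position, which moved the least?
the orange triangle

(moved 0.5)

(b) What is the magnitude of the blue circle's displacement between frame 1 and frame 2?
3.3

The blue circle moved from (7.5, 5.9) to (4.6, 7.5), a distance of √(2.9² + 1.6²) ≈ 3.3.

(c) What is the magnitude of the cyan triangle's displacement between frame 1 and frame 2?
2.5

The cyan triangle moved from (1.8, 8.9) to (2.9, 6.7), a distance of √(1.1² + 2.2²) ≈ 2.5.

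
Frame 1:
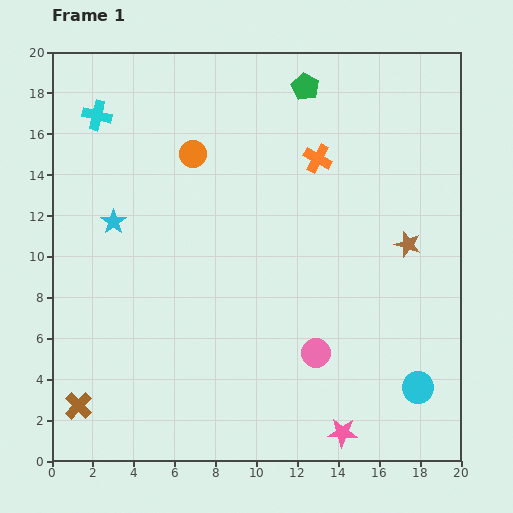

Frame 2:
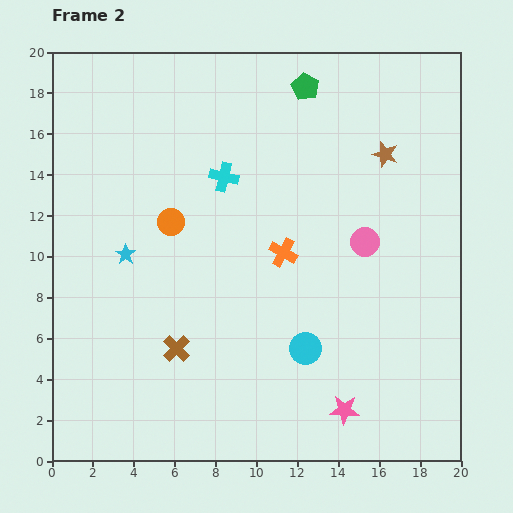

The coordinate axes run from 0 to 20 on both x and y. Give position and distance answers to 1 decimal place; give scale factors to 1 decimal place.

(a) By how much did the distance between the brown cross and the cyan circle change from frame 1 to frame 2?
-10.3

Distance in frame 1: 16.6. Distance in frame 2: 6.3.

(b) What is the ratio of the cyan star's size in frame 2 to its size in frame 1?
0.8×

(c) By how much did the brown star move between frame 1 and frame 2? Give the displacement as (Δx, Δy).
(-1.1, 4.4)

The brown star was at (17.4, 10.6) in frame 1 and (16.3, 15.0) in frame 2.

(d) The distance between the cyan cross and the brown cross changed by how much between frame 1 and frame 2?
-5.5

Distance in frame 1: 14.2. Distance in frame 2: 8.7.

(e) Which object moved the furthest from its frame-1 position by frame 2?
the cyan cross

(moved 6.9; next 5.9)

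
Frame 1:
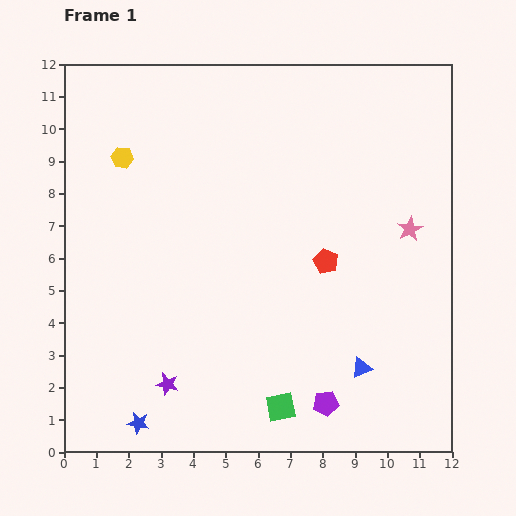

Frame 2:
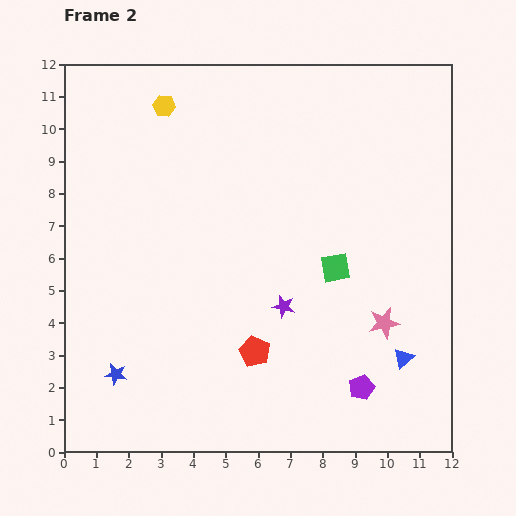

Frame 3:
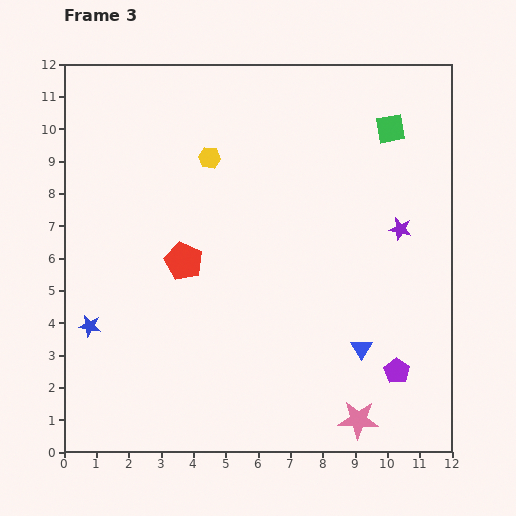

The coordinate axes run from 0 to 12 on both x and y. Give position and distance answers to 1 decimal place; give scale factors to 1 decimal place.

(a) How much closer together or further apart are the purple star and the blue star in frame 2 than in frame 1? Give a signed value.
+4.1

Distance in frame 1: 1.5. Distance in frame 2: 5.6.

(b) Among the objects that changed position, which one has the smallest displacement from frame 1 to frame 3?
the blue triangle

(moved 0.6)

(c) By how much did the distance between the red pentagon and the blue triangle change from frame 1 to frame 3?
+2.6

Distance in frame 1: 3.5. Distance in frame 3: 6.1.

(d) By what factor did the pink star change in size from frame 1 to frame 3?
1.6×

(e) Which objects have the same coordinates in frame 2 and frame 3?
none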